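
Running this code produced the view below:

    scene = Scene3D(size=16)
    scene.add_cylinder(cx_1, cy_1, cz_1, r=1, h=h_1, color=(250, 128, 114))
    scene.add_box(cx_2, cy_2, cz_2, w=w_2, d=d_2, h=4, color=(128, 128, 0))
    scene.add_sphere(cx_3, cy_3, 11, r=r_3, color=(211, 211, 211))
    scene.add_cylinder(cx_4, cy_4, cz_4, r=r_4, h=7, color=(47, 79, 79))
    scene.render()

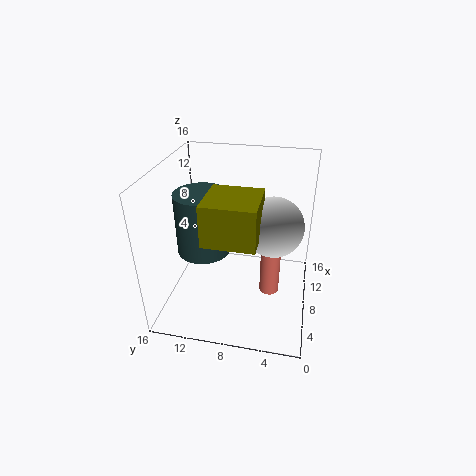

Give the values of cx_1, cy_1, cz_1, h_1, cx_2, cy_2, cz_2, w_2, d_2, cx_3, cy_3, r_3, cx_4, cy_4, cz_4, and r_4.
cx_1 = 5, cy_1 = 4, cz_1 = 4, h_1 = 5, cx_2 = 1, cy_2 = 5, cz_2 = 11, w_2 = 5, d_2 = 5, cx_3 = 6, cy_3 = 4, r_3 = 3, cx_4 = 8, cy_4 = 12, cz_4 = 6, r_4 = 3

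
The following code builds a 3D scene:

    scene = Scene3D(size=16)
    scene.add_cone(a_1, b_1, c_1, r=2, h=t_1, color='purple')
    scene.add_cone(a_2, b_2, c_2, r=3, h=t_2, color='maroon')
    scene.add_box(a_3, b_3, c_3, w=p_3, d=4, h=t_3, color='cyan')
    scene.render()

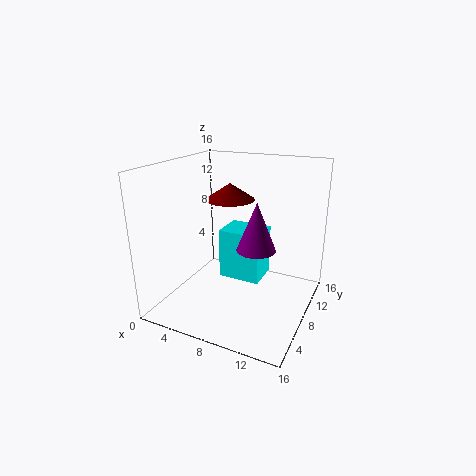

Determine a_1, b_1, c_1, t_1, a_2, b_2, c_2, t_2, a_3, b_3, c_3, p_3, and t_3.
a_1 = 11
b_1 = 6
c_1 = 8
t_1 = 5
a_2 = 5
b_2 = 12
c_2 = 11
t_2 = 2
a_3 = 5
b_3 = 9
c_3 = 2
p_3 = 5
t_3 = 6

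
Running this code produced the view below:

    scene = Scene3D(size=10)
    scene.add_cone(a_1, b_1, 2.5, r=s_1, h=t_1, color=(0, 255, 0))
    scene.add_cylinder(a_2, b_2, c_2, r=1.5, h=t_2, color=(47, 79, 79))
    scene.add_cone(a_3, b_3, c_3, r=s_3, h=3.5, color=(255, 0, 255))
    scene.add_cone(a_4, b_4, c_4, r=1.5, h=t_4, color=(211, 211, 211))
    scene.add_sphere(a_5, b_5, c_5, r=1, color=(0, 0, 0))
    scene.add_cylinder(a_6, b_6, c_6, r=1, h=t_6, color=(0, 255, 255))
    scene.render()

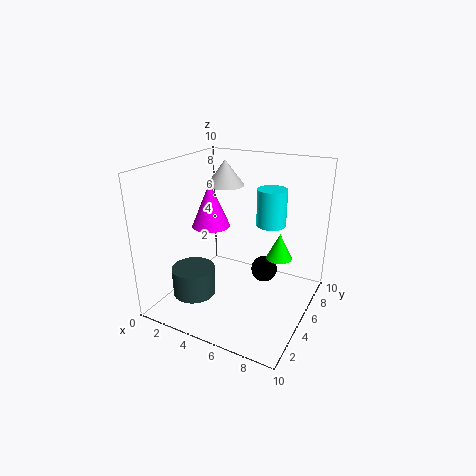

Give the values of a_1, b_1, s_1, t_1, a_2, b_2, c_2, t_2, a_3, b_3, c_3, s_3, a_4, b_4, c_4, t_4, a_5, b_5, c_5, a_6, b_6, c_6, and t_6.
a_1 = 7
b_1 = 8
s_1 = 1
t_1 = 2
a_2 = 2.5
b_2 = 3
c_2 = 1
t_2 = 2
a_3 = 1.5
b_3 = 7
c_3 = 4.5
s_3 = 1.5
a_4 = 2
b_4 = 8.5
c_4 = 7.5
t_4 = 2
a_5 = 6
b_5 = 7.5
c_5 = 1.5
a_6 = 7
b_6 = 6
c_6 = 6
t_6 = 2.5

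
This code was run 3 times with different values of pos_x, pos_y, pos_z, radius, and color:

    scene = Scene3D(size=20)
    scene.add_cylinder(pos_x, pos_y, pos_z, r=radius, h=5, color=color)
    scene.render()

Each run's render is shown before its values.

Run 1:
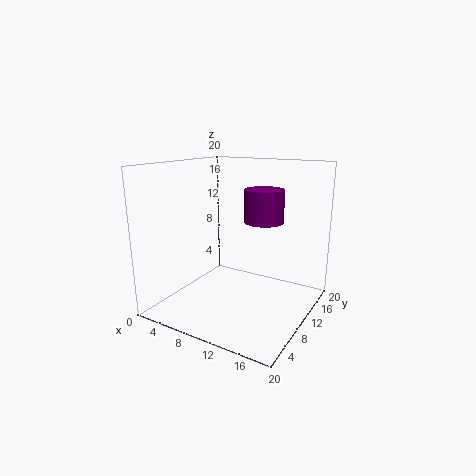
pos_x = 11
pos_y = 16
pos_z = 11
radius = 3
color = 'purple'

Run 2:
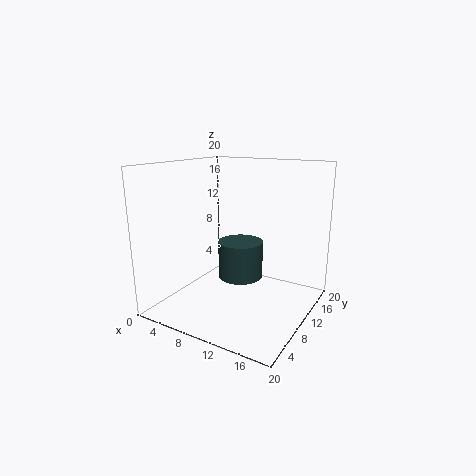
pos_x = 11
pos_y = 9
pos_z = 5
radius = 3
color = 'darkslategray'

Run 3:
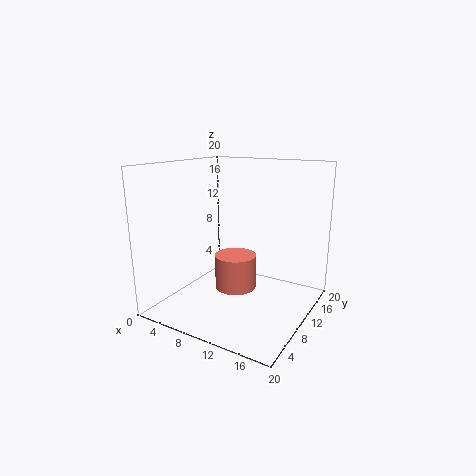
pos_x = 9
pos_y = 11
pos_z = 2
radius = 3
color = 'salmon'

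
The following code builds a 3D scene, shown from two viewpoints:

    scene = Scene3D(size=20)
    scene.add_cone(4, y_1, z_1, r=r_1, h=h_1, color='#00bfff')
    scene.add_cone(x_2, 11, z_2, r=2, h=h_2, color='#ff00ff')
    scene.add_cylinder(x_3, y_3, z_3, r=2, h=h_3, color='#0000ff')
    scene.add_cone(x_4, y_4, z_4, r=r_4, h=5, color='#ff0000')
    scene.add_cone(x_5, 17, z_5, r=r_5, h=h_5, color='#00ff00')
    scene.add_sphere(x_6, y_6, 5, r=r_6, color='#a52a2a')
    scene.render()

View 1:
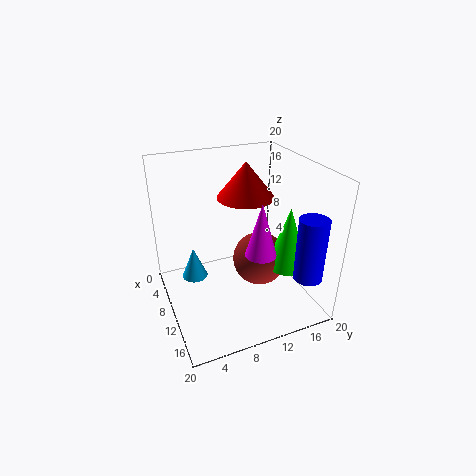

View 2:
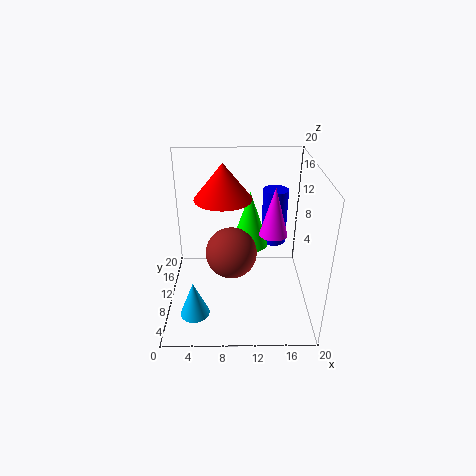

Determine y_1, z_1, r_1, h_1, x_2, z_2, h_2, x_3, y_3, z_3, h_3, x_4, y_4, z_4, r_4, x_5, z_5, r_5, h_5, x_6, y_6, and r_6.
y_1 = 5; z_1 = 1; r_1 = 2; h_1 = 5; x_2 = 15; z_2 = 10; h_2 = 7; x_3 = 16; y_3 = 18; z_3 = 5; h_3 = 9; x_4 = 8; y_4 = 12; z_4 = 15; r_4 = 4; x_5 = 12; z_5 = 5; r_5 = 3; h_5 = 9; x_6 = 9; y_6 = 14; r_6 = 4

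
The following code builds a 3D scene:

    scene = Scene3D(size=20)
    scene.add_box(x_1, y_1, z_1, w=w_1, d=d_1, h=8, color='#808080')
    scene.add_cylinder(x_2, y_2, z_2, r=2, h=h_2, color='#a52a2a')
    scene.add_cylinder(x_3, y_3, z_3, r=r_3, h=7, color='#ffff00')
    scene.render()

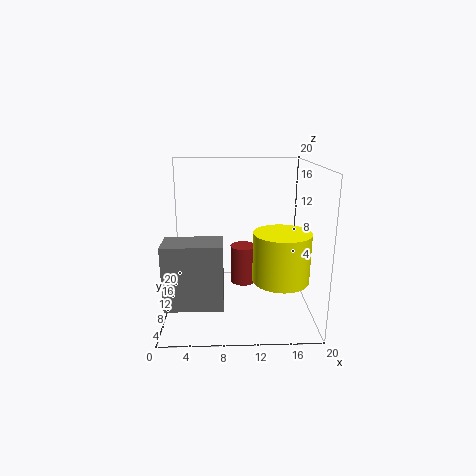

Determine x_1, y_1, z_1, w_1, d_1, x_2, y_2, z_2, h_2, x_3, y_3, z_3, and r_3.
x_1 = 1, y_1 = 1, z_1 = 4, w_1 = 7, d_1 = 4, x_2 = 11, y_2 = 15, z_2 = 1, h_2 = 6, x_3 = 16, y_3 = 9, z_3 = 4, r_3 = 4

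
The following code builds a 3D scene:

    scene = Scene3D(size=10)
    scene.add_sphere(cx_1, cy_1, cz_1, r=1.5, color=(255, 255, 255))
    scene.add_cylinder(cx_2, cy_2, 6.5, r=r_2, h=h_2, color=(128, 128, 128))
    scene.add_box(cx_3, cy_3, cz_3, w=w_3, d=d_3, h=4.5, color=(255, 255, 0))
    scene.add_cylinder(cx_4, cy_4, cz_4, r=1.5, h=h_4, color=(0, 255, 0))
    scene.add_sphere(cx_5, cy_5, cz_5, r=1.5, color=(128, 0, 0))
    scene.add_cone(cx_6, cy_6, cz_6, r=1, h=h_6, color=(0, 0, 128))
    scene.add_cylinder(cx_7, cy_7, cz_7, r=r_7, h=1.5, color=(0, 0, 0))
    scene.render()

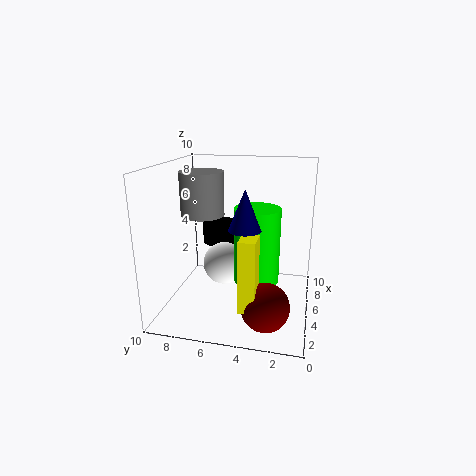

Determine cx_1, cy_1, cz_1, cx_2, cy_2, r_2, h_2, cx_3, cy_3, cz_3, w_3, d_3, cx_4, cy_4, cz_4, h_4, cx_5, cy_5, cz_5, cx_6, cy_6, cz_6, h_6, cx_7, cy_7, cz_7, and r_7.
cx_1 = 5, cy_1 = 6, cz_1 = 3, cx_2 = 5, cy_2 = 7.5, r_2 = 1.5, h_2 = 3, cx_3 = 0.5, cy_3 = 3, cz_3 = 2, w_3 = 1.5, d_3 = 1, cx_4 = 4, cy_4 = 3.5, cz_4 = 2.5, h_4 = 5, cx_5 = 1.5, cy_5 = 2.5, cz_5 = 2, cx_6 = 2.5, cy_6 = 4, cz_6 = 6.5, h_6 = 2.5, cx_7 = 8, cy_7 = 7, cz_7 = 3.5, r_7 = 1.5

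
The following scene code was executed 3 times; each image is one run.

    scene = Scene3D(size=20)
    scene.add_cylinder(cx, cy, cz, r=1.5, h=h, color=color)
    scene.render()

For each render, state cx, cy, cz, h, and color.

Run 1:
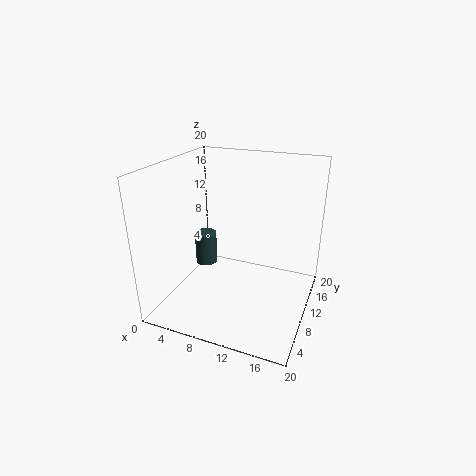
cx = 5.5, cy = 9, cz = 6, h = 4.5, color = 'darkslategray'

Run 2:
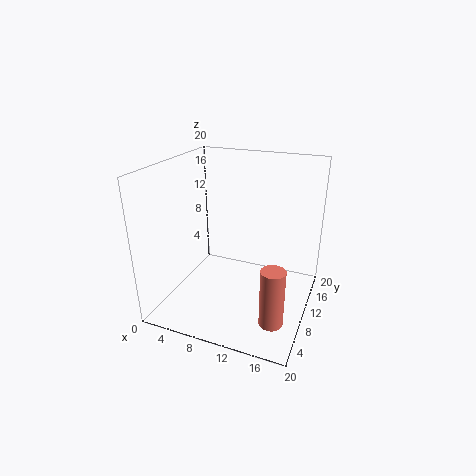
cx = 17, cy = 3.5, cz = 2.5, h = 7.5, color = 'salmon'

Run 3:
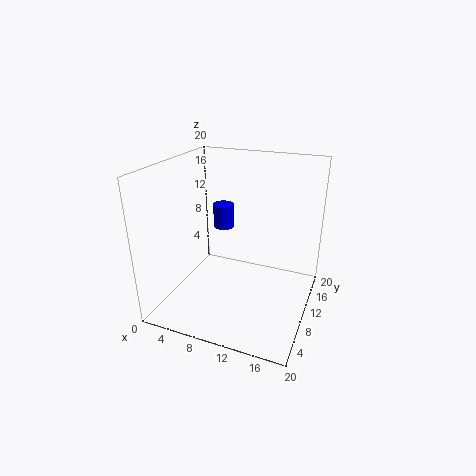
cx = 6.5, cy = 13, cz = 10, h = 3.5, color = 'blue'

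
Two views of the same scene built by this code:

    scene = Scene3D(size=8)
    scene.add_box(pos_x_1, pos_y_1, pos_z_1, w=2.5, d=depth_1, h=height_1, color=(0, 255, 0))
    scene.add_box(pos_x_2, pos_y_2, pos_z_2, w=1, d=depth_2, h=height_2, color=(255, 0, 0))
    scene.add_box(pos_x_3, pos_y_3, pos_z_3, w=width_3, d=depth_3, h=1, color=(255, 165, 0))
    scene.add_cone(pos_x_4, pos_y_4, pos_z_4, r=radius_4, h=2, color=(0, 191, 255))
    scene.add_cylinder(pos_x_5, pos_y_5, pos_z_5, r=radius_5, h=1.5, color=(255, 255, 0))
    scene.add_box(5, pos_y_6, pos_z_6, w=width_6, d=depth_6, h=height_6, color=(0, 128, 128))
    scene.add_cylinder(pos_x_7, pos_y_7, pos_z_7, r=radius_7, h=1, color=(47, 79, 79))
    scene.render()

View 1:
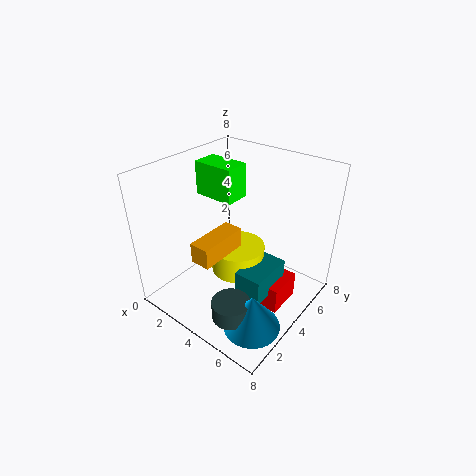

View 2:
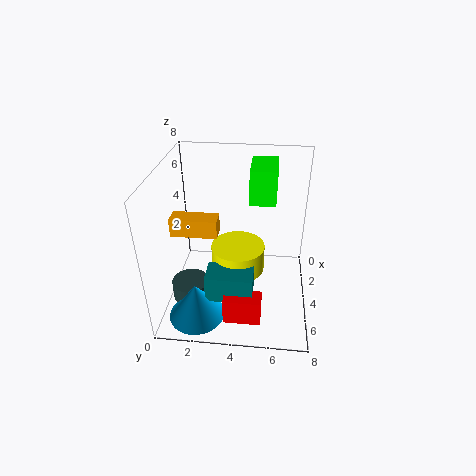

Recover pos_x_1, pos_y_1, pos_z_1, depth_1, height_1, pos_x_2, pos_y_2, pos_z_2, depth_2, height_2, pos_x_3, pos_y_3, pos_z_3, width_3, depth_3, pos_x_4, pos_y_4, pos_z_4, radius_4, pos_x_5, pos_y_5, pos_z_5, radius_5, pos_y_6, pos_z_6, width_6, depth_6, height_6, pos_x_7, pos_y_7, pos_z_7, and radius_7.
pos_x_1 = 0.5
pos_y_1 = 4.5
pos_z_1 = 5.5
depth_1 = 1.5
height_1 = 2
pos_x_2 = 6
pos_y_2 = 3.5
pos_z_2 = 0.5
depth_2 = 2
height_2 = 1.5
pos_x_3 = 4
pos_y_3 = 0.5
pos_z_3 = 4.5
width_3 = 1
depth_3 = 2.5
pos_x_4 = 6.5
pos_y_4 = 2
pos_z_4 = 0.5
radius_4 = 1.5
pos_x_5 = 4
pos_y_5 = 4
pos_z_5 = 2
radius_5 = 1.5
pos_y_6 = 2.5
pos_z_6 = 1.5
width_6 = 1.5
depth_6 = 2.5
height_6 = 1.5
pos_x_7 = 5.5
pos_y_7 = 1.5
pos_z_7 = 1
radius_7 = 1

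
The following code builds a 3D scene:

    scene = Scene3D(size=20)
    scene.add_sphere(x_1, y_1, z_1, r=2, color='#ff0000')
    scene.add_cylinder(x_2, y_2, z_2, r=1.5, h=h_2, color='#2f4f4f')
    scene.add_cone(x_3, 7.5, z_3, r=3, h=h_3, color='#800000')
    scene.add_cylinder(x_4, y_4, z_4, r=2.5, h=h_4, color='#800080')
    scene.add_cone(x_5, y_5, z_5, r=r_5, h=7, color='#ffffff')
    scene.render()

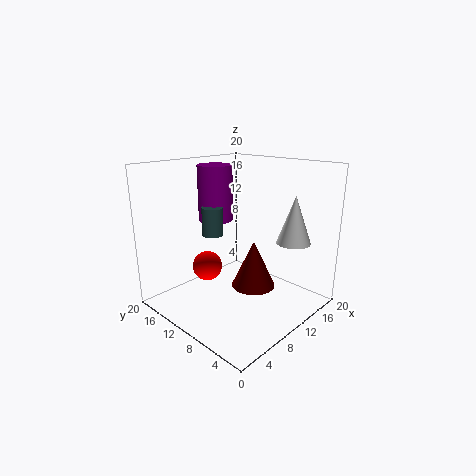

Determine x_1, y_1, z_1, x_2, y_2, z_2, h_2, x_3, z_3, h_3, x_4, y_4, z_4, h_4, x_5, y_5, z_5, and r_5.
x_1 = 6
y_1 = 12
z_1 = 6.5
x_2 = 8.5
y_2 = 13.5
z_2 = 10
h_2 = 4
x_3 = 10.5
z_3 = 3.5
h_3 = 6.5
x_4 = 10.5
y_4 = 15
z_4 = 11.5
h_4 = 8
x_5 = 17
y_5 = 5.5
z_5 = 8.5
r_5 = 2.5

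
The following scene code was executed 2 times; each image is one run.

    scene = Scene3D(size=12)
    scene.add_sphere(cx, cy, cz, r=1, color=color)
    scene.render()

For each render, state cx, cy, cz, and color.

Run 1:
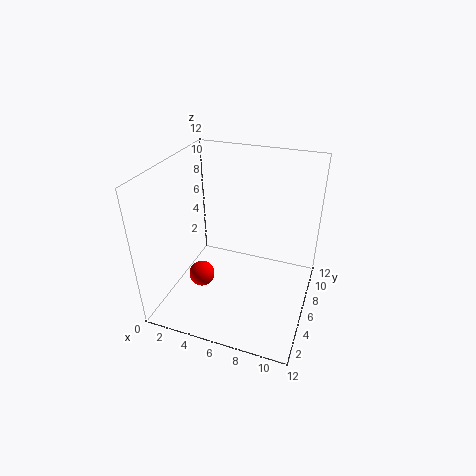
cx = 4; cy = 3; cz = 4; color = 'red'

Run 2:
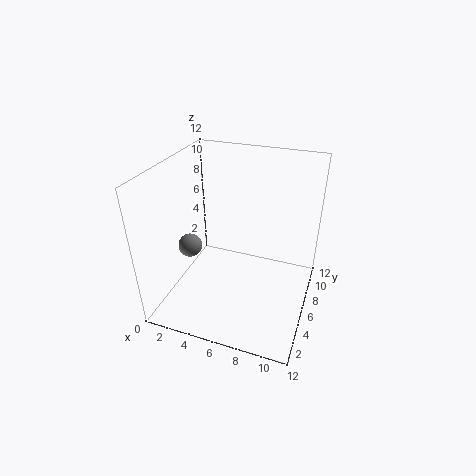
cx = 2; cy = 5; cz = 5; color = 'gray'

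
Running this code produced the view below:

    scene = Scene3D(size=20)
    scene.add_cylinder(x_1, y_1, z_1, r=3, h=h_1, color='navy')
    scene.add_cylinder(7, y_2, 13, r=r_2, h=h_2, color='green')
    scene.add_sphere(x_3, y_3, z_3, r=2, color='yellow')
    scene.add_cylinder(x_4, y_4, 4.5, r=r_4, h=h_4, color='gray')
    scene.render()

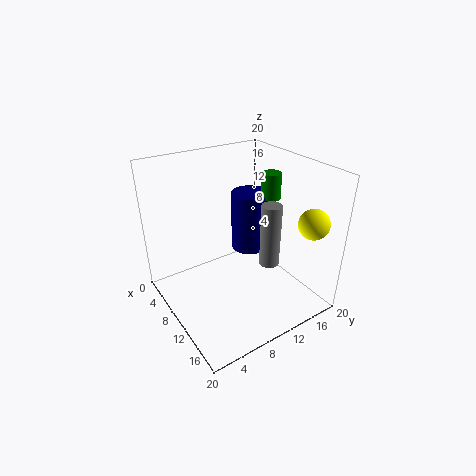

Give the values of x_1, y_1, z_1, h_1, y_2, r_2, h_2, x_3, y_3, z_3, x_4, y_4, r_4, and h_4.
x_1 = 4.5; y_1 = 16; z_1 = 4; h_1 = 9.5; y_2 = 18; r_2 = 1.5; h_2 = 4; x_3 = 17.5; y_3 = 16.5; z_3 = 13.5; x_4 = 11; y_4 = 15; r_4 = 1.5; h_4 = 9.5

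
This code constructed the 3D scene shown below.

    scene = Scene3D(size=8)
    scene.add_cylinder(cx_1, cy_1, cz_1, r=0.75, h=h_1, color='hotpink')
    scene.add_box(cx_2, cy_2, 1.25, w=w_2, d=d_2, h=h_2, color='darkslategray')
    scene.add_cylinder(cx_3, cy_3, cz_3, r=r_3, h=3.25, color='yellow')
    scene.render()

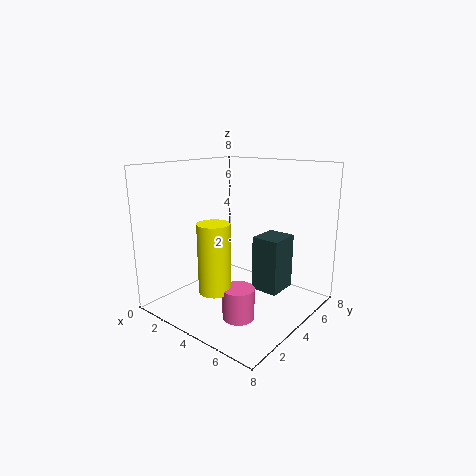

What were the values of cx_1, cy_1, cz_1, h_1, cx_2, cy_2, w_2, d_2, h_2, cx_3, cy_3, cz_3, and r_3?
cx_1 = 6.25, cy_1 = 1.25, cz_1 = 1.25, h_1 = 1.5, cx_2 = 5, cy_2 = 4, w_2 = 1.5, d_2 = 1.75, h_2 = 3, cx_3 = 5.25, cy_3 = 0.75, cz_3 = 2.5, r_3 = 0.75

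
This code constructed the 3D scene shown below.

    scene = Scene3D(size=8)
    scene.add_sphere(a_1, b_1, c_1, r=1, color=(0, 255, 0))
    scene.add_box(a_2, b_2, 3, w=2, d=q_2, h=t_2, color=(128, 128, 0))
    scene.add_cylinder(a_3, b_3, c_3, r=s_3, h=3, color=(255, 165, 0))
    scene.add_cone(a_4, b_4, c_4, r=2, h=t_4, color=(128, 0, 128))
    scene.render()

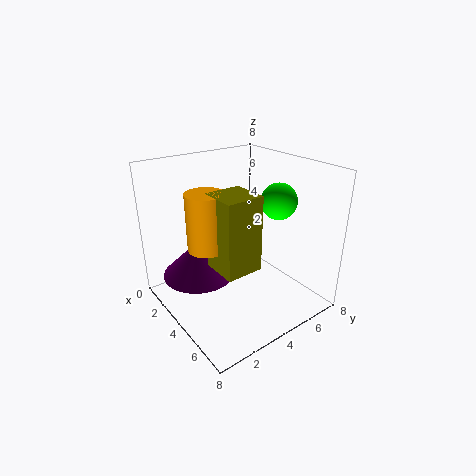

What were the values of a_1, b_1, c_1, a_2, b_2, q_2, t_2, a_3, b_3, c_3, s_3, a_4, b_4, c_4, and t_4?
a_1 = 5, b_1 = 6, c_1 = 6, a_2 = 4, b_2 = 2, q_2 = 2, t_2 = 4, a_3 = 4, b_3 = 2, c_3 = 4, s_3 = 1, a_4 = 3, b_4 = 2, c_4 = 2, t_4 = 2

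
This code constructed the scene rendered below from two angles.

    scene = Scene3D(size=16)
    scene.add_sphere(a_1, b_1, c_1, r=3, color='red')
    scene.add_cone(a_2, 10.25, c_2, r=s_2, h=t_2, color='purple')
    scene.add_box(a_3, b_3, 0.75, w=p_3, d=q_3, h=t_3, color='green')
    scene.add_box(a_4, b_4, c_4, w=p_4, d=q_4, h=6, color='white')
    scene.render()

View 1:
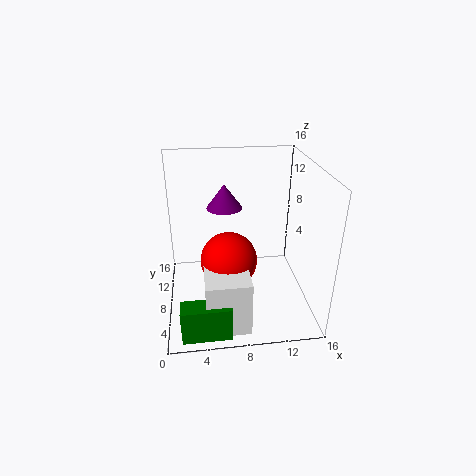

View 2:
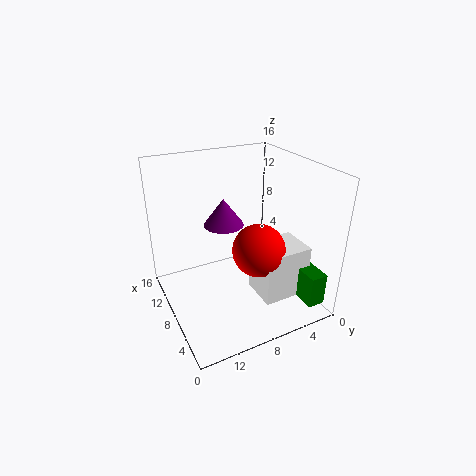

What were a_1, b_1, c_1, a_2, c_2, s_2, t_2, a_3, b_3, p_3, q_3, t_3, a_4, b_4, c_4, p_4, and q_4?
a_1 = 6.75; b_1 = 6; c_1 = 6.5; a_2 = 6.75; c_2 = 10.75; s_2 = 2; t_2 = 2.75; a_3 = 1.5; b_3 = 0.25; p_3 = 5; q_3 = 2; t_3 = 3.75; a_4 = 4; b_4 = 0.75; c_4 = 0.75; p_4 = 4.5; q_4 = 5.5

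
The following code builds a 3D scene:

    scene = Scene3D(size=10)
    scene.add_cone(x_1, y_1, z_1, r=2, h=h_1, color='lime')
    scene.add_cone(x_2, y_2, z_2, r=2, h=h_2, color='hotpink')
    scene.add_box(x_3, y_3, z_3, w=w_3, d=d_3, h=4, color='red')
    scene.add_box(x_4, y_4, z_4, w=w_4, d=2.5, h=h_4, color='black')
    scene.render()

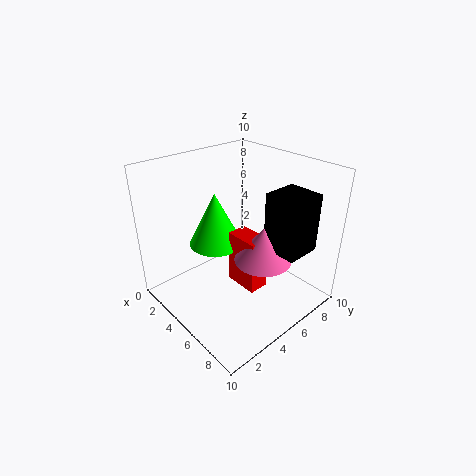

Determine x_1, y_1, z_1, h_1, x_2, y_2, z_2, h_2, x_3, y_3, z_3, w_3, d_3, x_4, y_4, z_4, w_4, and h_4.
x_1 = 2.5
y_1 = 5
z_1 = 3.5
h_1 = 4
x_2 = 6.5
y_2 = 6
z_2 = 3.5
h_2 = 2.5
x_3 = 4
y_3 = 5
z_3 = 1
w_3 = 2.5
d_3 = 1.5
x_4 = 6.5
y_4 = 6
z_4 = 4.5
w_4 = 2.5
h_4 = 4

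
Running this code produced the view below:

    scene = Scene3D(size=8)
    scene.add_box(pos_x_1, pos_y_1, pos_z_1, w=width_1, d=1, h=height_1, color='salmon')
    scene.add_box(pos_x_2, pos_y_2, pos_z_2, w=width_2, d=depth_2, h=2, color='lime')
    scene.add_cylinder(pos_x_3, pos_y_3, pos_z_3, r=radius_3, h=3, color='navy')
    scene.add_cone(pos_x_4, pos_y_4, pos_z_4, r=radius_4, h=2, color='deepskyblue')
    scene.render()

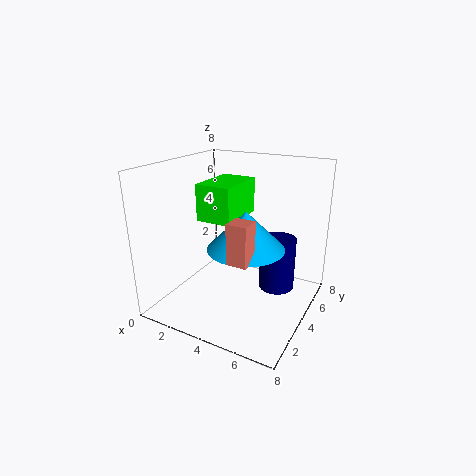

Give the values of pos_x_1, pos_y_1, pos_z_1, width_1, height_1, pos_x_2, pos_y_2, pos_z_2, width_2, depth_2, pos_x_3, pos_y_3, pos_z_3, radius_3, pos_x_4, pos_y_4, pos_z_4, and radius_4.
pos_x_1 = 5
pos_y_1 = 1
pos_z_1 = 4
width_1 = 1
height_1 = 2
pos_x_2 = 2
pos_y_2 = 3
pos_z_2 = 5
width_2 = 2
depth_2 = 3
pos_x_3 = 6
pos_y_3 = 5
pos_z_3 = 1
radius_3 = 1
pos_x_4 = 5
pos_y_4 = 3
pos_z_4 = 4
radius_4 = 2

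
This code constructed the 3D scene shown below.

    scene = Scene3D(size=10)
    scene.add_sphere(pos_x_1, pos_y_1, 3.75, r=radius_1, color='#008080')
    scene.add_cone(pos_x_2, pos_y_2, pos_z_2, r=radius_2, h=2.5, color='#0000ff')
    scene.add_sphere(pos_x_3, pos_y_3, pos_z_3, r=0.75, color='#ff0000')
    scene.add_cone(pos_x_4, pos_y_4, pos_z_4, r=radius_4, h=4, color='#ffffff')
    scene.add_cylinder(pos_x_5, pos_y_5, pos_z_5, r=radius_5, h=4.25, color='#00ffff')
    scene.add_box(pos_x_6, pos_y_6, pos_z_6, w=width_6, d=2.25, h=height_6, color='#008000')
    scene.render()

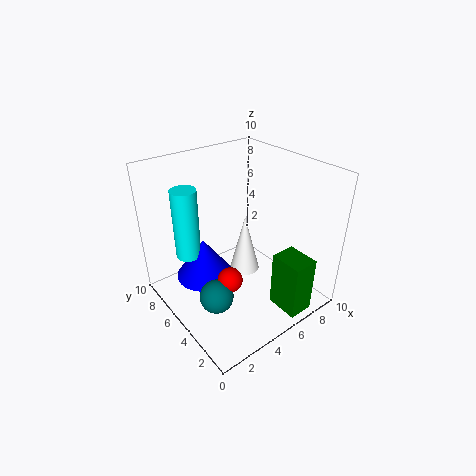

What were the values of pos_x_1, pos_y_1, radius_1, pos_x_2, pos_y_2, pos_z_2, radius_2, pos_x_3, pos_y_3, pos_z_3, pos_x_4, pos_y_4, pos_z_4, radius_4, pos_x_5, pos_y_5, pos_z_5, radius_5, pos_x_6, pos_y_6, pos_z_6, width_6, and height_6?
pos_x_1 = 1.25
pos_y_1 = 2.25
radius_1 = 1
pos_x_2 = 1.75
pos_y_2 = 4.25
pos_z_2 = 4
radius_2 = 1.75
pos_x_3 = 2.25
pos_y_3 = 2.25
pos_z_3 = 4.5
pos_x_4 = 5
pos_y_4 = 4.25
pos_z_4 = 3
radius_4 = 1
pos_x_5 = 1
pos_y_5 = 4.75
pos_z_5 = 5.5
radius_5 = 0.75
pos_x_6 = 6
pos_y_6 = 0.25
pos_z_6 = 0.5
width_6 = 1.75
height_6 = 4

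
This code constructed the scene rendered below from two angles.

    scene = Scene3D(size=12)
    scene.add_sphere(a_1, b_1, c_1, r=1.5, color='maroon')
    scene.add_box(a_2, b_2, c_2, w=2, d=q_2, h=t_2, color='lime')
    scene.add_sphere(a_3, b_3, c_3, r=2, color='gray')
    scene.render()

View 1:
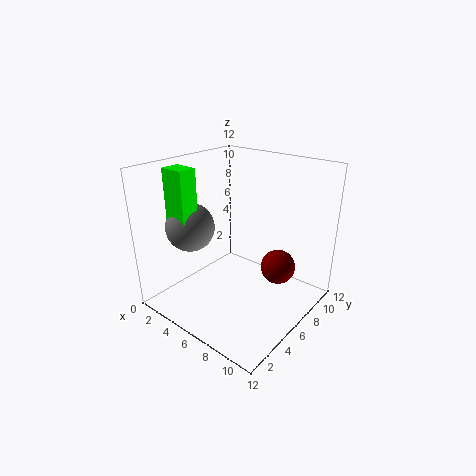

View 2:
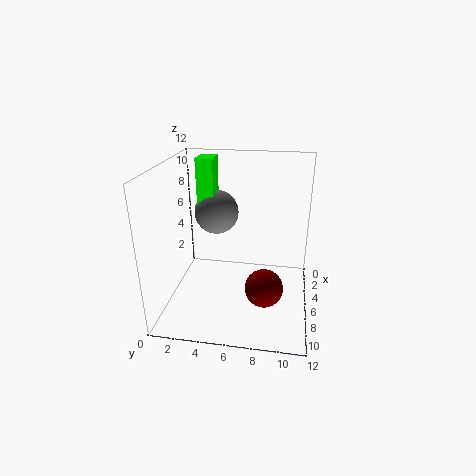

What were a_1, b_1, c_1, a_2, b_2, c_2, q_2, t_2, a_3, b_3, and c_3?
a_1 = 8.5; b_1 = 8.5; c_1 = 3; a_2 = 2; b_2 = 2; c_2 = 7; q_2 = 1.5; t_2 = 5; a_3 = 3; b_3 = 3.5; c_3 = 7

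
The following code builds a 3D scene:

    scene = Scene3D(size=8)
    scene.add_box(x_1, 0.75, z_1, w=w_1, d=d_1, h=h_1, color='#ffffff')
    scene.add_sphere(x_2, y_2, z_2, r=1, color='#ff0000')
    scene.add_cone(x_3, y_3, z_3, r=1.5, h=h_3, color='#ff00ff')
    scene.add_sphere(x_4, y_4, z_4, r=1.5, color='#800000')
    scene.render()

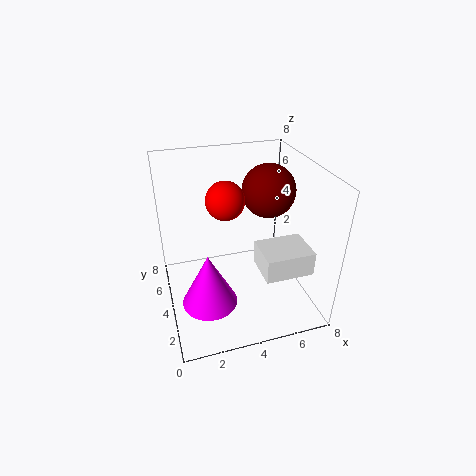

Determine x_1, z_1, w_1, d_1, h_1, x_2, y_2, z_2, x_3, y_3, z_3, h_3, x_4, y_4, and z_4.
x_1 = 4.5; z_1 = 3.25; w_1 = 2.5; d_1 = 2; h_1 = 1.25; x_2 = 3.25; y_2 = 3.75; z_2 = 6.5; x_3 = 2; y_3 = 2.75; z_3 = 1; h_3 = 3; x_4 = 6; y_4 = 4.75; z_4 = 6.25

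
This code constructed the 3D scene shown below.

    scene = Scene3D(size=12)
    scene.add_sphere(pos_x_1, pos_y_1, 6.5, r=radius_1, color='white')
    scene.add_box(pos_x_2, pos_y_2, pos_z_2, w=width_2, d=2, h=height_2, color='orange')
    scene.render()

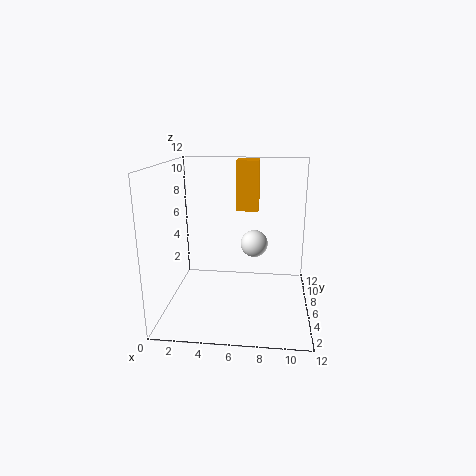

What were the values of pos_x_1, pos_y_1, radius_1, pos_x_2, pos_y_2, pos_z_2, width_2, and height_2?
pos_x_1 = 7.5; pos_y_1 = 3.5; radius_1 = 1; pos_x_2 = 5.5; pos_y_2 = 9; pos_z_2 = 7.5; width_2 = 2; height_2 = 4.5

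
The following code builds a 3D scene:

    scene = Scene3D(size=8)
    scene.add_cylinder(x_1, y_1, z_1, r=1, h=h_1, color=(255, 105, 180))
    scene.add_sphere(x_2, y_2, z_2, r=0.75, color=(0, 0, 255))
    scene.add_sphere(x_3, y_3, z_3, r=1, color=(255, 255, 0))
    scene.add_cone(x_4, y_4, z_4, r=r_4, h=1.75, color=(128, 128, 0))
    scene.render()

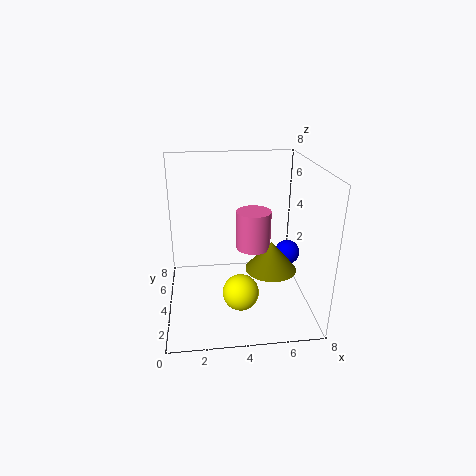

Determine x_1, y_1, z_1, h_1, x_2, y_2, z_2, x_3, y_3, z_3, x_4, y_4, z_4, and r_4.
x_1 = 5, y_1 = 4.75, z_1 = 3, h_1 = 2.25, x_2 = 7.25, y_2 = 5.25, z_2 = 2.25, x_3 = 4, y_3 = 2.75, z_3 = 1.25, x_4 = 6, y_4 = 4.25, z_4 = 1.75, r_4 = 1.5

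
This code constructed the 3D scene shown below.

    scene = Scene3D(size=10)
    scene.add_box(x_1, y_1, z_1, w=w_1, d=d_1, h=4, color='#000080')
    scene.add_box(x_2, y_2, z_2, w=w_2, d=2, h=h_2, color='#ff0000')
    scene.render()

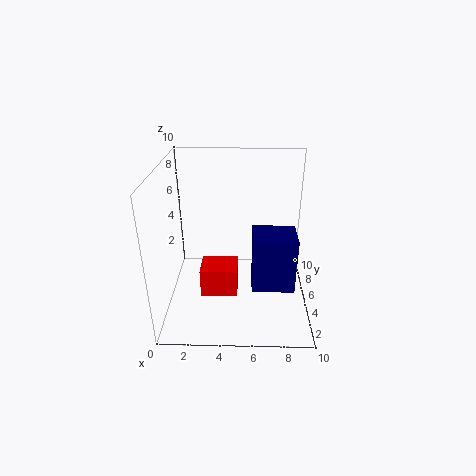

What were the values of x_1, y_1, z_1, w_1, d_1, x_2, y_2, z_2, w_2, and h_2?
x_1 = 6; y_1 = 3.5; z_1 = 1.5; w_1 = 3; d_1 = 2.5; x_2 = 2.5; y_2 = 3; z_2 = 1.5; w_2 = 2.5; h_2 = 2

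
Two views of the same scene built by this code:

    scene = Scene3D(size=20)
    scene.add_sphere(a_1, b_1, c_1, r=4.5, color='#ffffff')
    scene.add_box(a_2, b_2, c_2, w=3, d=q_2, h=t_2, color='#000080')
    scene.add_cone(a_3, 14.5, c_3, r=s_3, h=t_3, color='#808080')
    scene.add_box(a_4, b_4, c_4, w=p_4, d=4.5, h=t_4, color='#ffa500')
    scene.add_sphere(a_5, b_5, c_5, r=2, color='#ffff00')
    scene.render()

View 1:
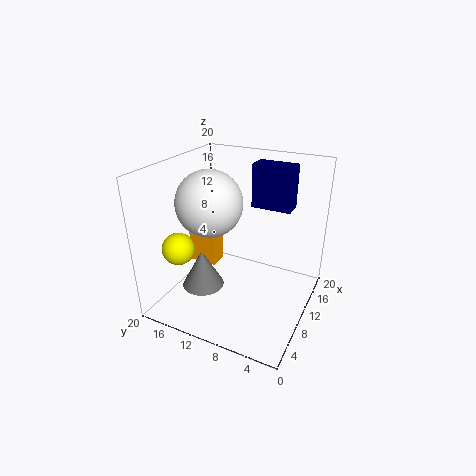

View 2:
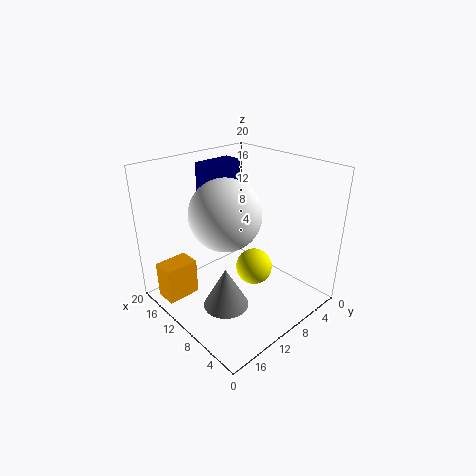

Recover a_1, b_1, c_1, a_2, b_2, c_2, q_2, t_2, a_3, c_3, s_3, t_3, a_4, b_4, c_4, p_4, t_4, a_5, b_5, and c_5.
a_1 = 8.5
b_1 = 13.5
c_1 = 15
a_2 = 15.5
b_2 = 4.5
c_2 = 12.5
q_2 = 6
t_2 = 6.5
a_3 = 7.5
c_3 = 2.5
s_3 = 3
t_3 = 5.5
a_4 = 12.5
b_4 = 15.5
c_4 = 2.5
p_4 = 3
t_4 = 5
a_5 = 2.5
b_5 = 14.5
c_5 = 11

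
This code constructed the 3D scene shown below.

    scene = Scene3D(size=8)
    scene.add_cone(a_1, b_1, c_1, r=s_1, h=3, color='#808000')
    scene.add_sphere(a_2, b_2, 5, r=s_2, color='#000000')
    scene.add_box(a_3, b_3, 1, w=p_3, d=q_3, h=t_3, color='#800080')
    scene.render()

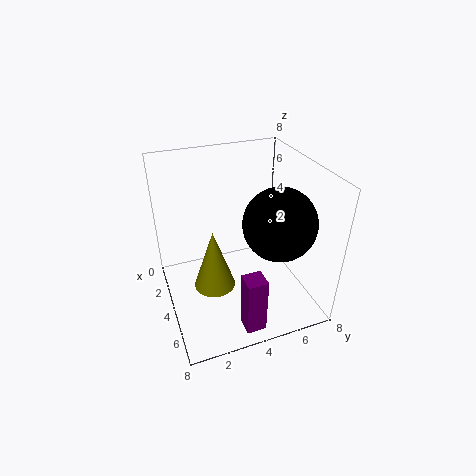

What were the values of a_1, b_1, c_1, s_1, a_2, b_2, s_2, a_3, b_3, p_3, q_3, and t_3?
a_1 = 6, b_1 = 2, c_1 = 3, s_1 = 1, a_2 = 5, b_2 = 6, s_2 = 2, a_3 = 7, b_3 = 3, p_3 = 1, q_3 = 1, t_3 = 3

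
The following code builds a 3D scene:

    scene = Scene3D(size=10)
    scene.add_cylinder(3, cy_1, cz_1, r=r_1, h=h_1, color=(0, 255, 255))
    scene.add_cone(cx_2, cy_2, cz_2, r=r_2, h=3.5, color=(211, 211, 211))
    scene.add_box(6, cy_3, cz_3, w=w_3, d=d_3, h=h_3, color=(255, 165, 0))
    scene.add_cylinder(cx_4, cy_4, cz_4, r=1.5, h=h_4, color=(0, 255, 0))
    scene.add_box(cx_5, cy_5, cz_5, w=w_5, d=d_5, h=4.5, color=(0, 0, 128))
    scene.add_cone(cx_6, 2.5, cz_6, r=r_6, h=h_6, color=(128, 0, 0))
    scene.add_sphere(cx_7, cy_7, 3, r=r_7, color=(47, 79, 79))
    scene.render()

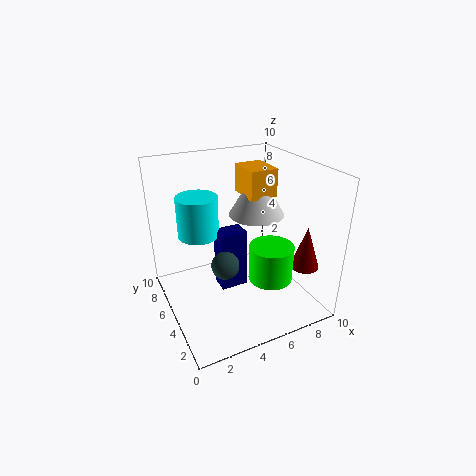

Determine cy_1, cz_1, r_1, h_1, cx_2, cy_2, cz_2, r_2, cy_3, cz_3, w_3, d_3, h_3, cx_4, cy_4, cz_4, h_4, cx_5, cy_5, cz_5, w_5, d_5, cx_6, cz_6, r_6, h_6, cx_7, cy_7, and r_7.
cy_1 = 7.5, cz_1 = 4.5, r_1 = 1.5, h_1 = 3, cx_2 = 7, cy_2 = 6, cz_2 = 6, r_2 = 2, cy_3 = 5, cz_3 = 7.5, w_3 = 2, d_3 = 2.5, h_3 = 2, cx_4 = 6.5, cy_4 = 3, cz_4 = 2.5, h_4 = 2.5, cx_5 = 4, cy_5 = 5.5, cz_5 = 0.5, w_5 = 2, d_5 = 1.5, cx_6 = 9, cz_6 = 3, r_6 = 1, h_6 = 3, cx_7 = 4, cy_7 = 5, r_7 = 1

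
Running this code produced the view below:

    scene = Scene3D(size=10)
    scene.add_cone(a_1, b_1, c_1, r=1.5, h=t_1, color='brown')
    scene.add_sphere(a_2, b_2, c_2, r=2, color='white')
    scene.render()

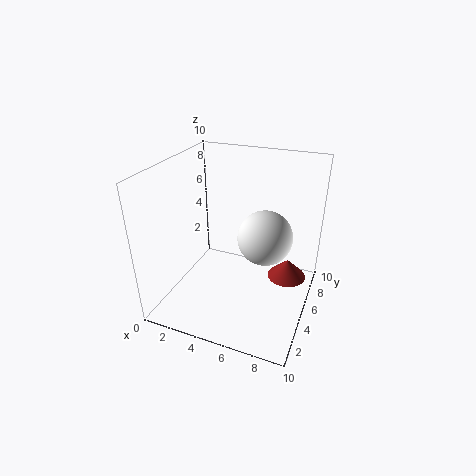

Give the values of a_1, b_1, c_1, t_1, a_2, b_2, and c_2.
a_1 = 8; b_1 = 8; c_1 = 0.5; t_1 = 1.5; a_2 = 6.5; b_2 = 6.5; c_2 = 4.5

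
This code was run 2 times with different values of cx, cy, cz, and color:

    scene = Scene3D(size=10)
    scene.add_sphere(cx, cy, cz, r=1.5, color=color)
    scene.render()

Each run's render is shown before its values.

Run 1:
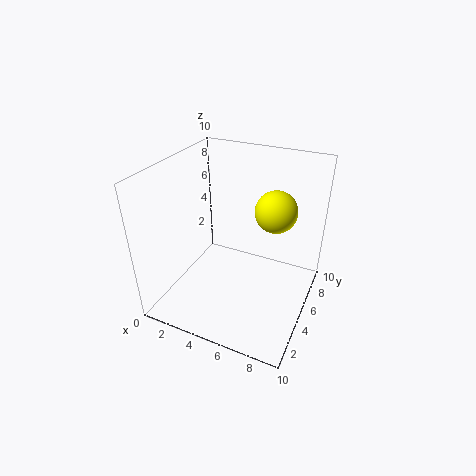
cx = 7
cy = 7
cz = 6.5
color = 'yellow'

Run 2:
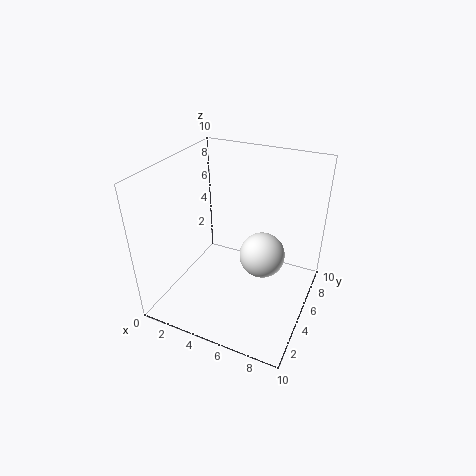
cx = 7
cy = 4.5
cz = 4.5
color = 'white'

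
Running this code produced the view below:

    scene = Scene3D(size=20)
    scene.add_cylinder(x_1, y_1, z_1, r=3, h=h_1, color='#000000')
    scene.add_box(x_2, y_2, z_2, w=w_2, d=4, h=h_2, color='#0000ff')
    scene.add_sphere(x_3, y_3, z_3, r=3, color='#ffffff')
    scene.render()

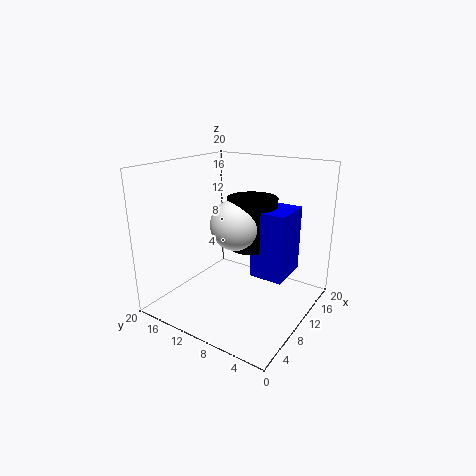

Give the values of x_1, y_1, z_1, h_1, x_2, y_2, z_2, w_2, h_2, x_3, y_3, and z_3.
x_1 = 7
y_1 = 6
z_1 = 11
h_1 = 6
x_2 = 5
y_2 = 1
z_2 = 8
w_2 = 5
h_2 = 8
x_3 = 5
y_3 = 7
z_3 = 14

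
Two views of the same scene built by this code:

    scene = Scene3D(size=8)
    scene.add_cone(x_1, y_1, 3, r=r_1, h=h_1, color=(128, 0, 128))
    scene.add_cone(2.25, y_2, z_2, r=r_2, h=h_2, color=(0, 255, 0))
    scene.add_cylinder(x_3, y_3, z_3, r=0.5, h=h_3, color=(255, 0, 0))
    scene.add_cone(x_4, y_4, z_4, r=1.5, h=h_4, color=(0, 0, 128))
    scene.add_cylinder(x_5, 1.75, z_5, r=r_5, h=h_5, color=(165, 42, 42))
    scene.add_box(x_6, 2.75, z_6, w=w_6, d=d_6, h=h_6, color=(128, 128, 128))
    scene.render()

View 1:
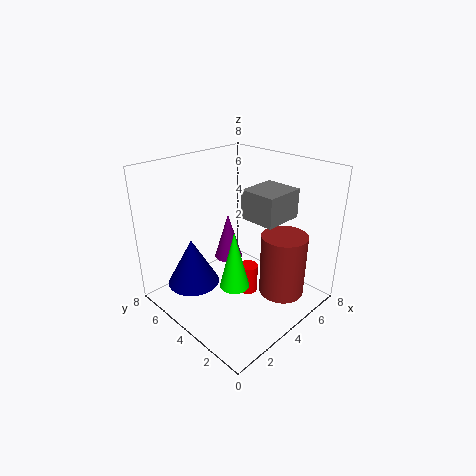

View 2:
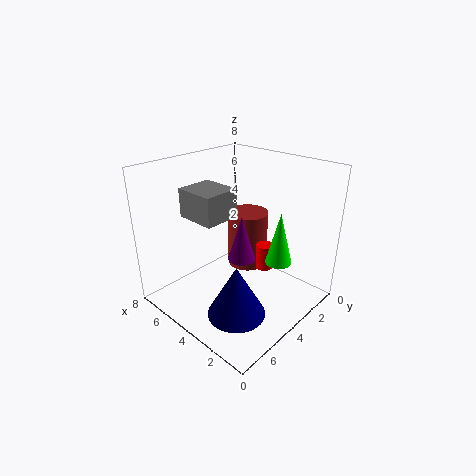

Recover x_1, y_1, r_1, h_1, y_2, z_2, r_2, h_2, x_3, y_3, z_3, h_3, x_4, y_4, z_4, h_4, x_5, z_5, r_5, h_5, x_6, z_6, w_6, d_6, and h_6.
x_1 = 3.5
y_1 = 4.25
r_1 = 0.75
h_1 = 2.5
y_2 = 2.5
z_2 = 2.5
r_2 = 0.75
h_2 = 3
x_3 = 3.25
y_3 = 2.5
z_3 = 1.75
h_3 = 1.5
x_4 = 2.25
y_4 = 6
z_4 = 1
h_4 = 2.75
x_5 = 5.25
z_5 = 1
r_5 = 1.25
h_5 = 3.5
x_6 = 5.25
z_6 = 4.5
w_6 = 2.5
d_6 = 2.25
h_6 = 1.75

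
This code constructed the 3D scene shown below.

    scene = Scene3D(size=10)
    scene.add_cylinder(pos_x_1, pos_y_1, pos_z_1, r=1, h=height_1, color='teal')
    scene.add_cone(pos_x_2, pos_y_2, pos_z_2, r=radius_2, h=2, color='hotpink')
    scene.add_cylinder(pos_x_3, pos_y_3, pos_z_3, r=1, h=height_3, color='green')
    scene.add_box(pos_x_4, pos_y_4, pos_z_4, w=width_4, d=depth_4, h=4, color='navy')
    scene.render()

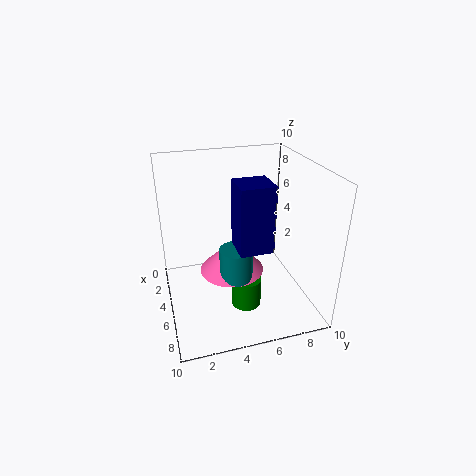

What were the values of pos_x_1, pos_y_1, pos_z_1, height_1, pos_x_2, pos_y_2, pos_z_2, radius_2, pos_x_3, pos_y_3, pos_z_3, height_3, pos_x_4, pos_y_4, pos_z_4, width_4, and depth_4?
pos_x_1 = 8
pos_y_1 = 4
pos_z_1 = 4
height_1 = 2
pos_x_2 = 7
pos_y_2 = 4
pos_z_2 = 4
radius_2 = 2
pos_x_3 = 7
pos_y_3 = 5
pos_z_3 = 1
height_3 = 2
pos_x_4 = 7
pos_y_4 = 4
pos_z_4 = 6
width_4 = 2
depth_4 = 2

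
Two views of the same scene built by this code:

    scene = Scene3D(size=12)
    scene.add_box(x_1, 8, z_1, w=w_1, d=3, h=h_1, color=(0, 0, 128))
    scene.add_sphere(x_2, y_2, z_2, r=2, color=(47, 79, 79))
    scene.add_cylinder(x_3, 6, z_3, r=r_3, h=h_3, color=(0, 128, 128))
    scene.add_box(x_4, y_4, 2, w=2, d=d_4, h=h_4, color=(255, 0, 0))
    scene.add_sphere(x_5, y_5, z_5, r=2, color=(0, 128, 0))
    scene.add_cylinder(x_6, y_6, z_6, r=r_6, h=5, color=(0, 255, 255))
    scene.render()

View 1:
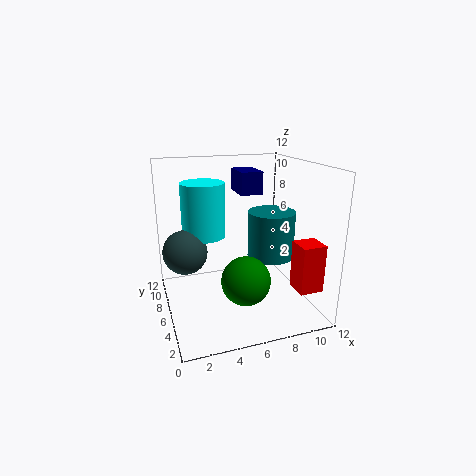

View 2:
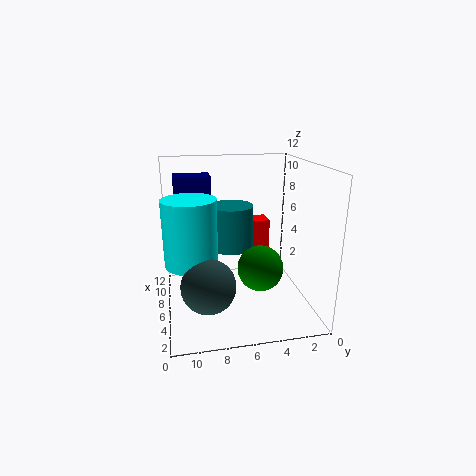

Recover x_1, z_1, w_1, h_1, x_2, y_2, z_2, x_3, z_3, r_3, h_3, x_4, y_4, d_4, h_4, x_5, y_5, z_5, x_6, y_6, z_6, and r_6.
x_1 = 7, z_1 = 9, w_1 = 2, h_1 = 2, x_2 = 2, y_2 = 9, z_2 = 4, x_3 = 9, z_3 = 4, r_3 = 2, h_3 = 4, x_4 = 10, y_4 = 2, d_4 = 2, h_4 = 4, x_5 = 6, y_5 = 4, z_5 = 3, x_6 = 4, y_6 = 10, z_6 = 5, r_6 = 2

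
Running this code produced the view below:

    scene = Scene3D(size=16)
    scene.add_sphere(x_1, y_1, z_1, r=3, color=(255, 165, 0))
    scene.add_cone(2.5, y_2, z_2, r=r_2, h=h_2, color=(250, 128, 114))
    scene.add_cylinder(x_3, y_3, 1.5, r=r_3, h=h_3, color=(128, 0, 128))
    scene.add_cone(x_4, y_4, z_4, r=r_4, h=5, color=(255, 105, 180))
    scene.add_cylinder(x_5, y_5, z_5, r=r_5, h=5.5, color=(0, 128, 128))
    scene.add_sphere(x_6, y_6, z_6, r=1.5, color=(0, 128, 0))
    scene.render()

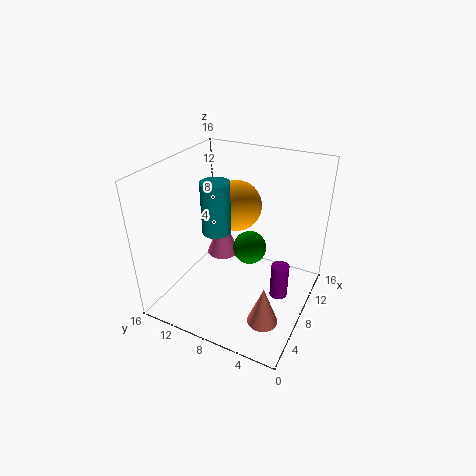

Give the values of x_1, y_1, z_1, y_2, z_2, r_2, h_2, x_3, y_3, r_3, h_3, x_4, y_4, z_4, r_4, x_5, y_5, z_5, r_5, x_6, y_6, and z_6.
x_1 = 11.5; y_1 = 10; z_1 = 10; y_2 = 2.5; z_2 = 3; r_2 = 1.5; h_2 = 4; x_3 = 8.5; y_3 = 3; r_3 = 1; h_3 = 4; x_4 = 11.5; y_4 = 12; z_4 = 3; r_4 = 2; x_5 = 6; y_5 = 9.5; z_5 = 9.5; r_5 = 1.5; x_6 = 3.5; y_6 = 4.5; z_6 = 10.5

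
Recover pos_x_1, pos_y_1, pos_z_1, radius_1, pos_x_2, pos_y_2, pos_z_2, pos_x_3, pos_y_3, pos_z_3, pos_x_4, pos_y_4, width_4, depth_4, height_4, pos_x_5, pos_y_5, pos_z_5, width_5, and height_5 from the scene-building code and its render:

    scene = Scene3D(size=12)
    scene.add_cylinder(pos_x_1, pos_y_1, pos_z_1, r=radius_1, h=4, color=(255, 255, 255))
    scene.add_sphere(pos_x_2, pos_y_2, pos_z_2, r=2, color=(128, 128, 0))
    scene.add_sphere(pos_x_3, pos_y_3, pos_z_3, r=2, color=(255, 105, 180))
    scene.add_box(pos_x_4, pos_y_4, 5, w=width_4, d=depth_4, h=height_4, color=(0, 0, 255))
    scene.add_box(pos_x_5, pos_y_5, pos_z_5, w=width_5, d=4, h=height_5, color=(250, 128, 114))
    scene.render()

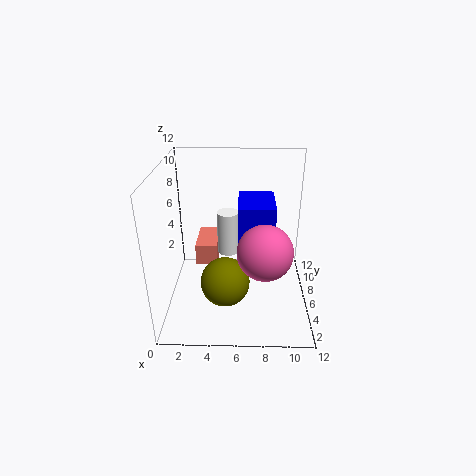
pos_x_1 = 5, pos_y_1 = 9, pos_z_1 = 3, radius_1 = 1, pos_x_2 = 5, pos_y_2 = 4, pos_z_2 = 3, pos_x_3 = 8, pos_y_3 = 2, pos_z_3 = 7, pos_x_4 = 6, pos_y_4 = 5, width_4 = 3, depth_4 = 4, height_4 = 4, pos_x_5 = 2, pos_y_5 = 8, pos_z_5 = 2, width_5 = 2, height_5 = 2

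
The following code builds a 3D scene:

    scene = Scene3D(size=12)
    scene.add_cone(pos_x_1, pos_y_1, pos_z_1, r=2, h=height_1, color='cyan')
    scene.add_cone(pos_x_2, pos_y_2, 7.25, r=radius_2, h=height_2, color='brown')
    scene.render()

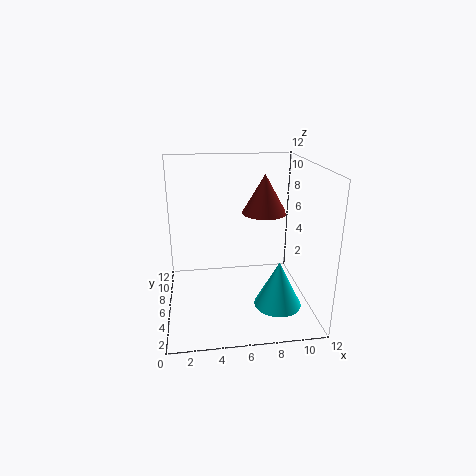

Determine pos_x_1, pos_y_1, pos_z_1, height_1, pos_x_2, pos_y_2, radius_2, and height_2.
pos_x_1 = 9.25
pos_y_1 = 4.5
pos_z_1 = 0.25
height_1 = 4
pos_x_2 = 8.75
pos_y_2 = 8.5
radius_2 = 2
height_2 = 3.5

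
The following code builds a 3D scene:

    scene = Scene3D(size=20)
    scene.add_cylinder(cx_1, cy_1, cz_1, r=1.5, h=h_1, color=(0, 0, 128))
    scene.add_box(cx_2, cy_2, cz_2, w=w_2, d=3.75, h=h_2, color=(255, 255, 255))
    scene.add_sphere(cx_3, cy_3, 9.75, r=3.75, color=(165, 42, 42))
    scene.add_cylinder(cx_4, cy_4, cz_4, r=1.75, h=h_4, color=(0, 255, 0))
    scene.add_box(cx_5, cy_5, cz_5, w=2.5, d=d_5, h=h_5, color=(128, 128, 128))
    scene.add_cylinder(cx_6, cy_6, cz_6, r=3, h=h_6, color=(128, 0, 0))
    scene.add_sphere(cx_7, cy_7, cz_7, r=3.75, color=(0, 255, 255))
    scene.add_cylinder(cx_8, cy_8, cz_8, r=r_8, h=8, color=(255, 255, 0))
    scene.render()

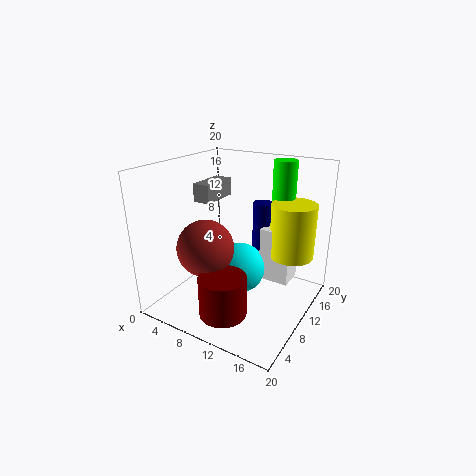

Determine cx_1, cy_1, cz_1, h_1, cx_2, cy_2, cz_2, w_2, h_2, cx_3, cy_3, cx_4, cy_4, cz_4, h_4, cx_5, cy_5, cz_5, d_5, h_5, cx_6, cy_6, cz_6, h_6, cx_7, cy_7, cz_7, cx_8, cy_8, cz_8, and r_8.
cx_1 = 11
cy_1 = 15.5
cz_1 = 4
h_1 = 9.75
cx_2 = 11.75
cy_2 = 13.25
cz_2 = 2.5
w_2 = 4.5
h_2 = 8
cx_3 = 7.75
cy_3 = 5.5
cx_4 = 13.25
cy_4 = 17.75
cz_4 = 11
h_4 = 8.75
cx_5 = 4
cy_5 = 8.25
cz_5 = 14.75
d_5 = 5.5
h_5 = 2.5
cx_6 = 12
cy_6 = 3
cz_6 = 2.75
h_6 = 5.25
cx_7 = 9.25
cy_7 = 11.75
cz_7 = 4.25
cx_8 = 15.75
cy_8 = 15.75
cz_8 = 6.25
r_8 = 3.25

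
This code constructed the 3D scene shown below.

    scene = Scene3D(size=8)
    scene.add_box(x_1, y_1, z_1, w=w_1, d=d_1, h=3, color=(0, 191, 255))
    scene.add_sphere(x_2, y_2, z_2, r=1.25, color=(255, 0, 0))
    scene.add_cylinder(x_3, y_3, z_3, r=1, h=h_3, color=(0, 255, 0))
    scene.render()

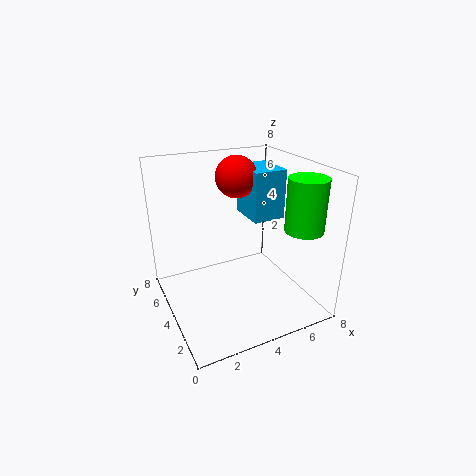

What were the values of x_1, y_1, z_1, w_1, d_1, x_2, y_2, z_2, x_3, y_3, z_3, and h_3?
x_1 = 5.5
y_1 = 4.75
z_1 = 4.25
w_1 = 2
d_1 = 2.5
x_2 = 5
y_2 = 6.25
z_2 = 6.75
x_3 = 6.5
y_3 = 1.5
z_3 = 5
h_3 = 2.75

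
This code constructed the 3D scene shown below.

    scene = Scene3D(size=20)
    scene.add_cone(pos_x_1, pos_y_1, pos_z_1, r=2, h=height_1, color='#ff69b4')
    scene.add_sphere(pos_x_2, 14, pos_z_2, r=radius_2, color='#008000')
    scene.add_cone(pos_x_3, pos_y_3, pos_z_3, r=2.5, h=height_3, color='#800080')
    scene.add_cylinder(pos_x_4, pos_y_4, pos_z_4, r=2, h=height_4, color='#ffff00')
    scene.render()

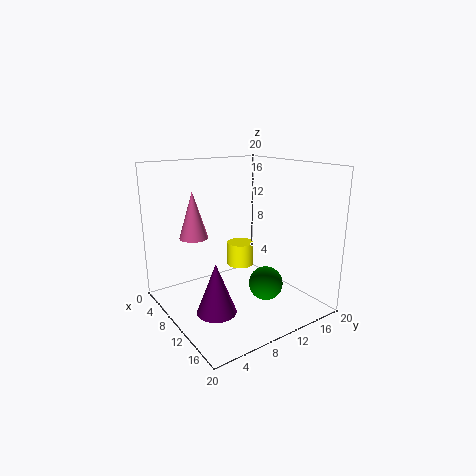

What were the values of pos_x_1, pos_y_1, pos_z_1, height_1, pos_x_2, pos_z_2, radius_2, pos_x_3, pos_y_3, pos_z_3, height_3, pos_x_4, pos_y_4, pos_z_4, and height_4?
pos_x_1 = 6.5; pos_y_1 = 5; pos_z_1 = 10; height_1 = 6.5; pos_x_2 = 11.5; pos_z_2 = 2.5; radius_2 = 2.5; pos_x_3 = 14; pos_y_3 = 4; pos_z_3 = 2.5; height_3 = 6.5; pos_x_4 = 7; pos_y_4 = 12.5; pos_z_4 = 4.5; height_4 = 3.5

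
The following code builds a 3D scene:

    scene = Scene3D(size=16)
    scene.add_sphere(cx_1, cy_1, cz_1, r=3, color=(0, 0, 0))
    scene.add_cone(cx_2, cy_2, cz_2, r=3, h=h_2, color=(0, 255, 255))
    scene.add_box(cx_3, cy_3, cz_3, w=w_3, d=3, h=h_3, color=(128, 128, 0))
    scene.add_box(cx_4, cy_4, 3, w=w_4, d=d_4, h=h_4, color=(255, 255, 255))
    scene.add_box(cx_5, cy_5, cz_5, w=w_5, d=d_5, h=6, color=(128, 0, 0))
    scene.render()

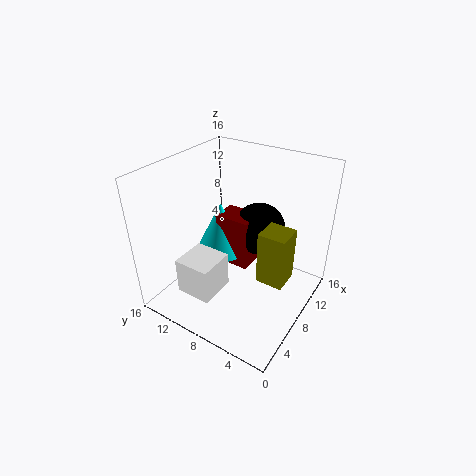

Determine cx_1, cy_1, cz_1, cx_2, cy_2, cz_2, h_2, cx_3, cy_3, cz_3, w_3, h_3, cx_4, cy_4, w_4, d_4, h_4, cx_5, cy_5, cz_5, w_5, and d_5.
cx_1 = 11; cy_1 = 7; cz_1 = 8; cx_2 = 9; cy_2 = 11; cz_2 = 5; h_2 = 6; cx_3 = 7; cy_3 = 2; cz_3 = 4; w_3 = 3; h_3 = 6; cx_4 = 2; cy_4 = 8; w_4 = 4; d_4 = 4; h_4 = 4; cx_5 = 8; cy_5 = 7; cz_5 = 4; w_5 = 3; d_5 = 4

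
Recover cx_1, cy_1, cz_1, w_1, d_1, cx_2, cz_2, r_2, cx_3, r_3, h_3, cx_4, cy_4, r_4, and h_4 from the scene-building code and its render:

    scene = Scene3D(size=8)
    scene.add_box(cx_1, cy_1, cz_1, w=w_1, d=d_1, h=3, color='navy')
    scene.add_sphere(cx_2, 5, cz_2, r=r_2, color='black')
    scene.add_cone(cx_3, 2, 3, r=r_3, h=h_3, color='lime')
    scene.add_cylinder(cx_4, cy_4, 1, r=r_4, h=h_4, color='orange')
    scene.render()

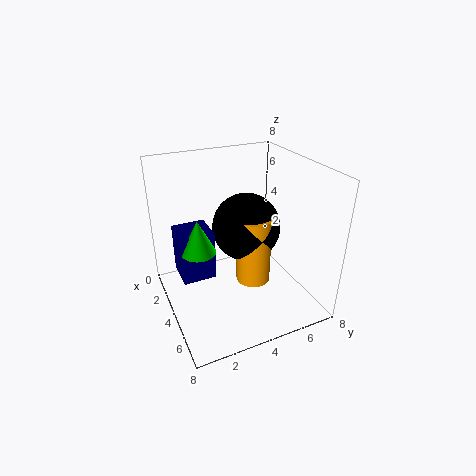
cx_1 = 1, cy_1 = 1, cz_1 = 1, w_1 = 2, d_1 = 2, cx_2 = 3, cz_2 = 4, r_2 = 2, cx_3 = 3, r_3 = 1, h_3 = 2, cx_4 = 4, cy_4 = 5, r_4 = 1, h_4 = 4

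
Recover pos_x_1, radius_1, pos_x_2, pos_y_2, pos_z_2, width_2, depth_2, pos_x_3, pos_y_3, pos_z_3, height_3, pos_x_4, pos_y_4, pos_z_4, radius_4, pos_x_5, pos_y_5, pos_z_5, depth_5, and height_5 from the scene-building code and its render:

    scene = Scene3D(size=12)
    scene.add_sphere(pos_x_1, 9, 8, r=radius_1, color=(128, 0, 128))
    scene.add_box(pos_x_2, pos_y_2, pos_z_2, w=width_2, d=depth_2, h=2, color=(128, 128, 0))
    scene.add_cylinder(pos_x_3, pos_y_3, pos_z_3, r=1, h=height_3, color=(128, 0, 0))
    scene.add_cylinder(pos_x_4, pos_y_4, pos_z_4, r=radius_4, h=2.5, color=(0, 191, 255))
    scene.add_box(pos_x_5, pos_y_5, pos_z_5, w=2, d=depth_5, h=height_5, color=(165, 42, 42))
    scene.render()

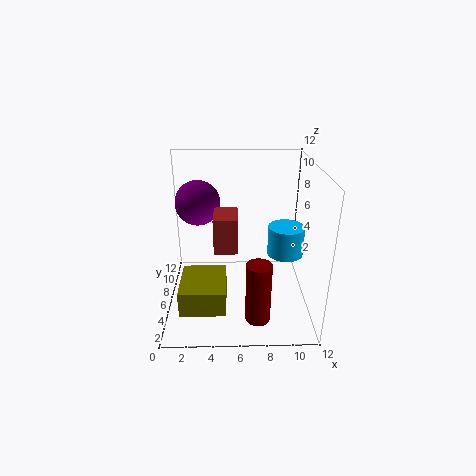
pos_x_1 = 2.5; radius_1 = 2; pos_x_2 = 1.5; pos_y_2 = 1; pos_z_2 = 2; width_2 = 3.5; depth_2 = 4; pos_x_3 = 7.5; pos_y_3 = 2.5; pos_z_3 = 0.5; height_3 = 5; pos_x_4 = 10; pos_y_4 = 6; pos_z_4 = 4.5; radius_4 = 1.5; pos_x_5 = 4; pos_y_5 = 5; pos_z_5 = 5; depth_5 = 3; height_5 = 3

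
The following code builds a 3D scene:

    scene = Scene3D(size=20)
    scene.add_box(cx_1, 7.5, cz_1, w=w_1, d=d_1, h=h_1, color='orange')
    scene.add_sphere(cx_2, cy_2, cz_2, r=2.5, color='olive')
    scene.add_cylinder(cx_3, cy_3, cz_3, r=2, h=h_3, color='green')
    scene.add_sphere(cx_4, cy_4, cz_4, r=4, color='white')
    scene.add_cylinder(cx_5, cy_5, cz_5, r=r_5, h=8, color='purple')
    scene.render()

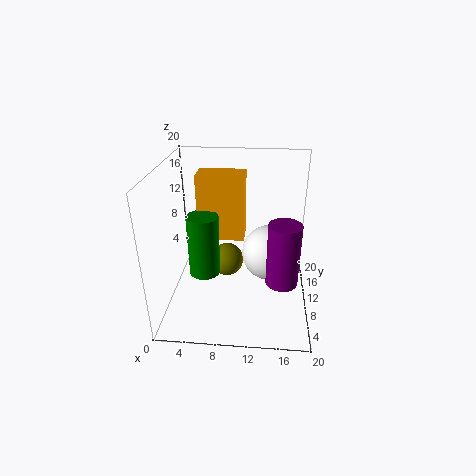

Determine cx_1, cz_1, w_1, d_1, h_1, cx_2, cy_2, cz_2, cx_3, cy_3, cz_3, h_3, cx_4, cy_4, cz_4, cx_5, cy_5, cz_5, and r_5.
cx_1 = 5; cz_1 = 11; w_1 = 6; d_1 = 3.5; h_1 = 8.5; cx_2 = 8; cy_2 = 13; cz_2 = 4.5; cx_3 = 6; cy_3 = 6; cz_3 = 7; h_3 = 8; cx_4 = 14.5; cy_4 = 11.5; cz_4 = 7; cx_5 = 16; cy_5 = 4.5; cz_5 = 7; r_5 = 2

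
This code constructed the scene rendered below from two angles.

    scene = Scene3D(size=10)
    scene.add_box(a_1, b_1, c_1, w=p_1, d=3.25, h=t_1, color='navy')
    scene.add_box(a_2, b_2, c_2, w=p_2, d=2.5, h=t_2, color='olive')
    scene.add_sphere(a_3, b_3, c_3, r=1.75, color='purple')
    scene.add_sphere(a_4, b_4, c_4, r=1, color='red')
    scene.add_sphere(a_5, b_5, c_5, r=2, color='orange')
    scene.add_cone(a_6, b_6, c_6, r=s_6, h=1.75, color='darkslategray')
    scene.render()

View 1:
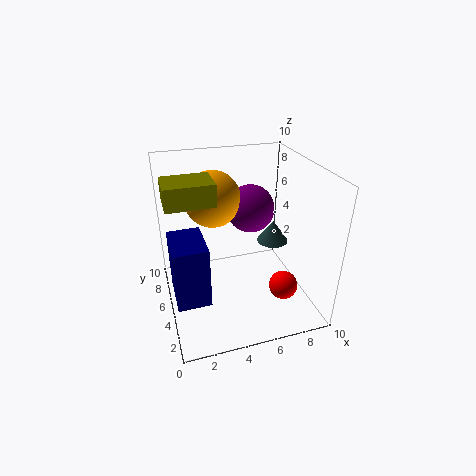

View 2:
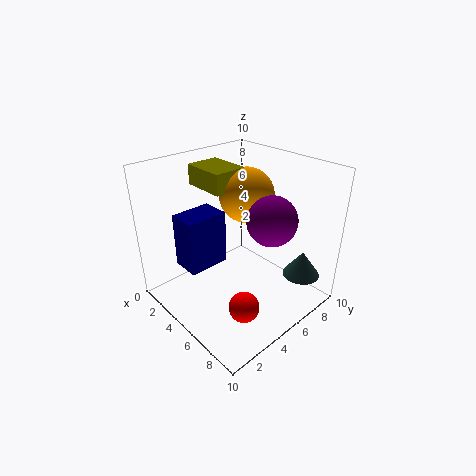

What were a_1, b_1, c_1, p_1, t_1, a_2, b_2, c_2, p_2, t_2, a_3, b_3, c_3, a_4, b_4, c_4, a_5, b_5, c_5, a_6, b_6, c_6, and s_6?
a_1 = 0.25; b_1 = 2.75; c_1 = 1.5; p_1 = 2.25; t_1 = 4.25; a_2 = 0.25; b_2 = 4.5; c_2 = 7.75; p_2 = 3.25; t_2 = 1.5; a_3 = 6.5; b_3 = 6.75; c_3 = 6.25; a_4 = 7.75; b_4 = 3; c_4 = 1.75; a_5 = 3.75; b_5 = 7; c_5 = 7.25; a_6 = 8.75; b_6 = 7.5; c_6 = 2.75; s_6 = 1.25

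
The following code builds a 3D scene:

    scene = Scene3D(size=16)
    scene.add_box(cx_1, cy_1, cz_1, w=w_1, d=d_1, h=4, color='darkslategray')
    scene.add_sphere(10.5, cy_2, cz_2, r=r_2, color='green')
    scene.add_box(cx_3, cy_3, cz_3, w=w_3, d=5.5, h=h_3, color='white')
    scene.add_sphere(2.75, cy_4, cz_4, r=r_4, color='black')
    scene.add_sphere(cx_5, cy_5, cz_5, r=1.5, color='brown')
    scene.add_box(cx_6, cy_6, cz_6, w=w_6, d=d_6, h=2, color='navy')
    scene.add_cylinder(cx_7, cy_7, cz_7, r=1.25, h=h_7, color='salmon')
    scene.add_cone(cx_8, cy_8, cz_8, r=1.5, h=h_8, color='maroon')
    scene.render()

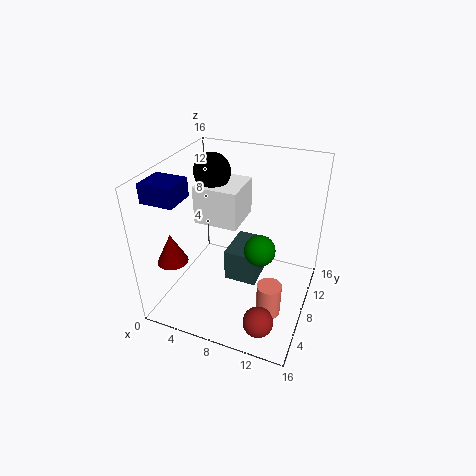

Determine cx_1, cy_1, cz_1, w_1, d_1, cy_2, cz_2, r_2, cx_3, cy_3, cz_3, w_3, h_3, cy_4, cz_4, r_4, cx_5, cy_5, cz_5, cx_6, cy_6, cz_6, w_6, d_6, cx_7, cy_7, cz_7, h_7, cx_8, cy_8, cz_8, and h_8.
cx_1 = 5.75
cy_1 = 9
cz_1 = 0.75
w_1 = 4
d_1 = 5.25
cy_2 = 8.25
cz_2 = 6.75
r_2 = 1.75
cx_3 = 1.25
cy_3 = 10.25
cz_3 = 7.25
w_3 = 5.5
h_3 = 4.75
cy_4 = 12.75
cz_4 = 13.25
r_4 = 2.25
cx_5 = 12.75
cy_5 = 1.5
cz_5 = 3.25
cx_6 = 0.25
cy_6 = 2.25
cz_6 = 13.5
w_6 = 3.5
d_6 = 3.25
cx_7 = 13
cy_7 = 4
cz_7 = 2.5
h_7 = 3.5
cx_8 = 3.75
cy_8 = 1.5
cz_8 = 8.25
h_8 = 3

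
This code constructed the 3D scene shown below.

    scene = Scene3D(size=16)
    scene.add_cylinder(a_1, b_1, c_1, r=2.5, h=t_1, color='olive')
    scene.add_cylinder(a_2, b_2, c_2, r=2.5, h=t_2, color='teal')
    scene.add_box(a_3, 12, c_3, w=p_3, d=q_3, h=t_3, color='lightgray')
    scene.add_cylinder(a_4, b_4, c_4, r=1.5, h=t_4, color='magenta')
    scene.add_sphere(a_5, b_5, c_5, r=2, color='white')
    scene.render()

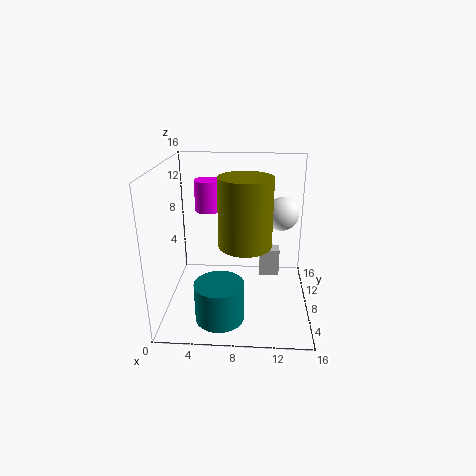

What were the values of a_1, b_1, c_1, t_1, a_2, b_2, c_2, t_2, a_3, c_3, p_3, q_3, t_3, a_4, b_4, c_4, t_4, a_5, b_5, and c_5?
a_1 = 9; b_1 = 3; c_1 = 9.5; t_1 = 6.5; a_2 = 6.5; b_2 = 2.5; c_2 = 1.5; t_2 = 4; a_3 = 10.5; c_3 = 1; p_3 = 2.5; q_3 = 2; t_3 = 3.5; a_4 = 4.5; b_4 = 10; c_4 = 10.5; t_4 = 3.5; a_5 = 13; b_5 = 12; c_5 = 9.5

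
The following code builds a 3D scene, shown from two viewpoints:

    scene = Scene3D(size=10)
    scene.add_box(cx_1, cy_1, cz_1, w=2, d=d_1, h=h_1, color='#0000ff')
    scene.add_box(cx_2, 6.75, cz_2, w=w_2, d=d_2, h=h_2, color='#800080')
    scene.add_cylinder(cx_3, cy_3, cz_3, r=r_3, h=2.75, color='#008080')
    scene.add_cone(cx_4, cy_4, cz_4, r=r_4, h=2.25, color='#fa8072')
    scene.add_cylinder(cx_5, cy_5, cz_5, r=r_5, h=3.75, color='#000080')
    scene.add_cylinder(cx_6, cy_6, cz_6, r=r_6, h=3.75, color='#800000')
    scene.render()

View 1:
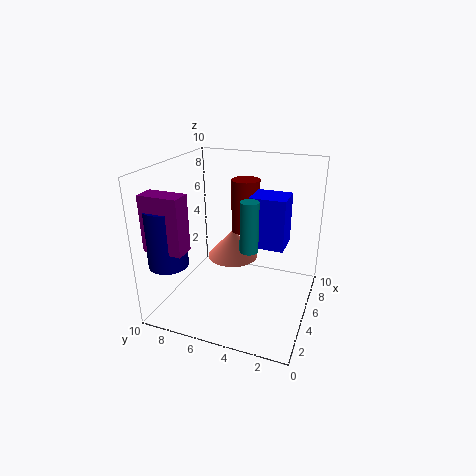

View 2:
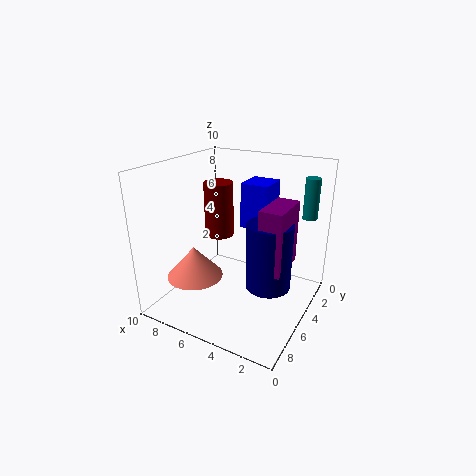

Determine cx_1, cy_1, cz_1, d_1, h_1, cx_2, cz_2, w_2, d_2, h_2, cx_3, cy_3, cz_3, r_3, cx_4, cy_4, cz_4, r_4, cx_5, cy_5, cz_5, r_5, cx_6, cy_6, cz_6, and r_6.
cx_1 = 3.5; cy_1 = 1.5; cz_1 = 5.25; d_1 = 2.25; h_1 = 3.25; cx_2 = 0.25; cz_2 = 5.5; w_2 = 1.25; d_2 = 2.5; h_2 = 3.5; cx_3 = 0.75; cy_3 = 2.75; cz_3 = 6.5; r_3 = 0.5; cx_4 = 7.75; cy_4 = 6.5; cz_4 = 2; r_4 = 2; cx_5 = 1.25; cy_5 = 8.25; cz_5 = 4.25; r_5 = 1.25; cx_6 = 6.5; cy_6 = 5; cz_6 = 5; r_6 = 1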